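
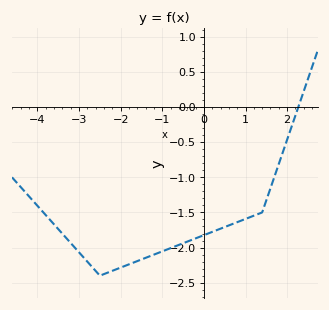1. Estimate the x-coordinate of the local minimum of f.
-2.5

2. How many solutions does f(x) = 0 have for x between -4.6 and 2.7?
1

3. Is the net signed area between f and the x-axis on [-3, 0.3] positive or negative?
negative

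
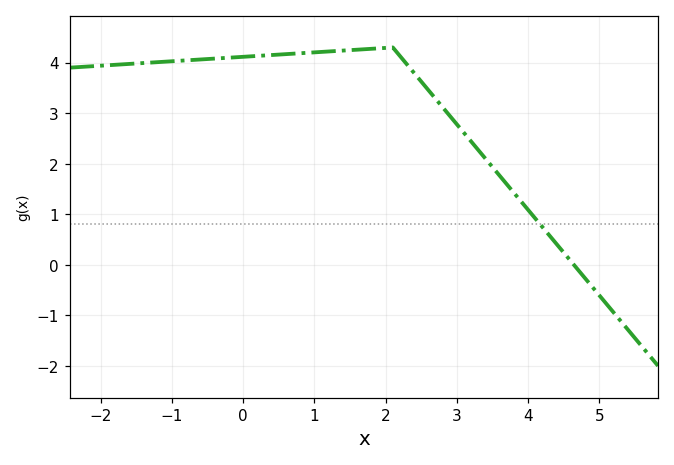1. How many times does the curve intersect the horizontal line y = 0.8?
1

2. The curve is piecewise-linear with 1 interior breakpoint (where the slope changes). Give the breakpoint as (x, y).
(2.1, 4.3)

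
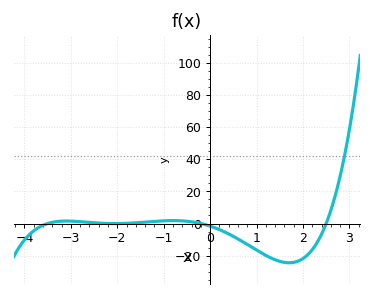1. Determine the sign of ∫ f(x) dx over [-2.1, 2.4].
negative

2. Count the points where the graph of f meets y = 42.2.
1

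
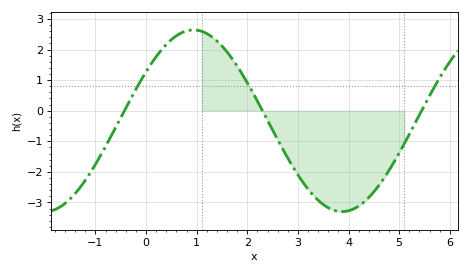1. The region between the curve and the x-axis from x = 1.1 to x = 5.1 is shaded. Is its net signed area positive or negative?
negative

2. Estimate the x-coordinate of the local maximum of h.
1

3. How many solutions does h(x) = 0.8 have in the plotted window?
3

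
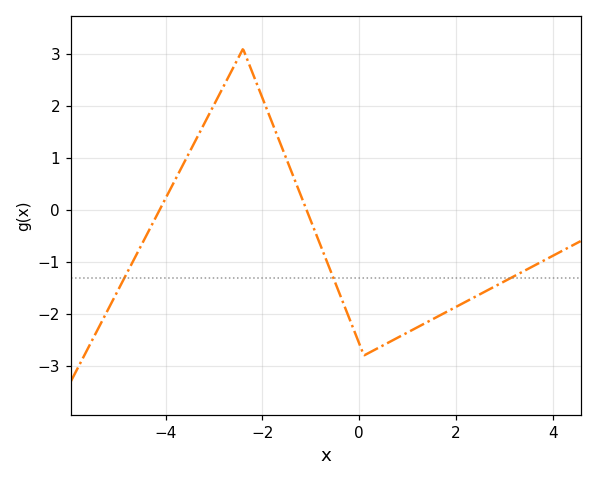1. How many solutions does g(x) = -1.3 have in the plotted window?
3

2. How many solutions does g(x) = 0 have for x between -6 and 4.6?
2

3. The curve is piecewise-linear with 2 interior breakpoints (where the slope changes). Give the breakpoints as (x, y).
(-2.4, 3.1); (0.1, -2.8)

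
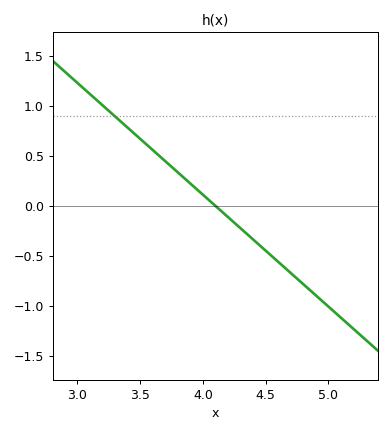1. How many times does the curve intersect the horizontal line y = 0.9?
1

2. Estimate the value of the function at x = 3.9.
0.2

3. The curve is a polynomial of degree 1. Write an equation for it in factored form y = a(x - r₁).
y = -1.12(x - 4.1)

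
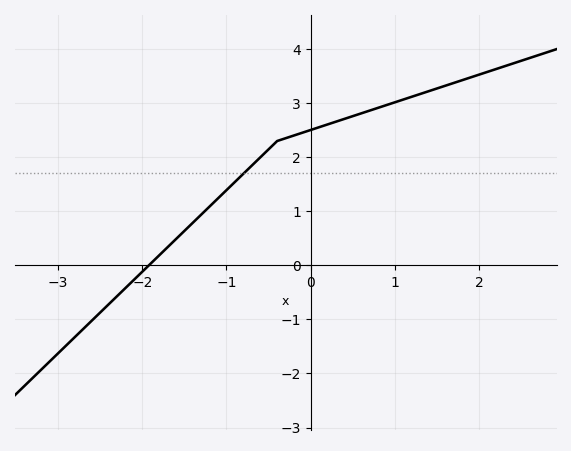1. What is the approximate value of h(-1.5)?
0.6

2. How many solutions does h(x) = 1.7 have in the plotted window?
1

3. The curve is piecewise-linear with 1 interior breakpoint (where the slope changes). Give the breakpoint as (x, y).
(-0.4, 2.3)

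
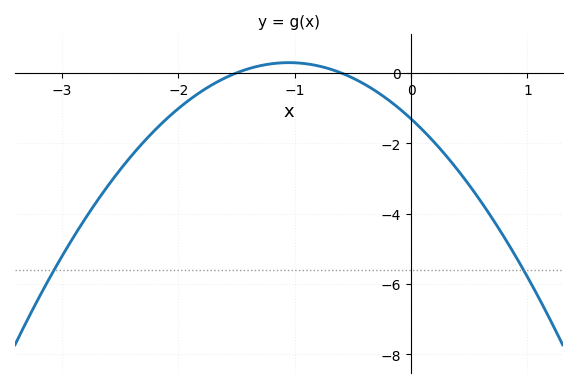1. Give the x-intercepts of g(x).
-1.5, -0.6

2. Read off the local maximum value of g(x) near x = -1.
0.294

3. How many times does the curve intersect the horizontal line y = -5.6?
2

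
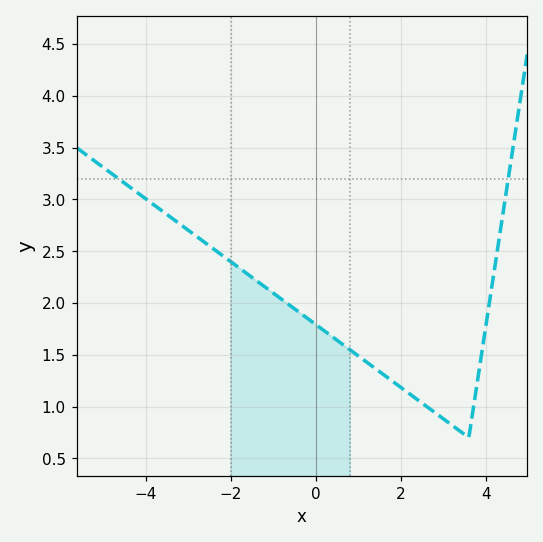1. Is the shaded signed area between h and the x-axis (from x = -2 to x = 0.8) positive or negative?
positive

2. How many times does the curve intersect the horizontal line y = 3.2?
2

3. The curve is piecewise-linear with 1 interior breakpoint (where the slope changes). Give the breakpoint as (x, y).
(3.6, 0.7)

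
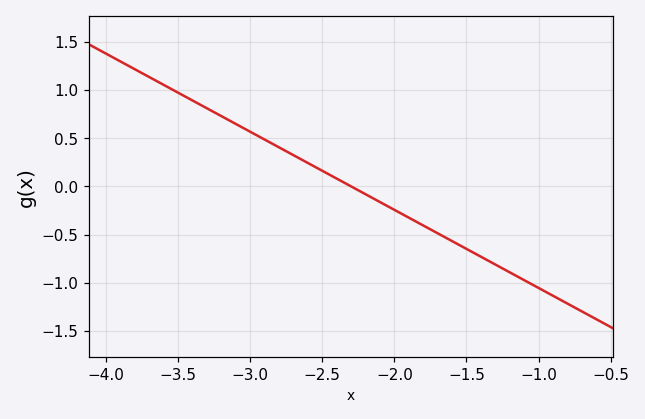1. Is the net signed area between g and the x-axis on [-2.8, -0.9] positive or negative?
negative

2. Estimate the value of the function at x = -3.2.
0.75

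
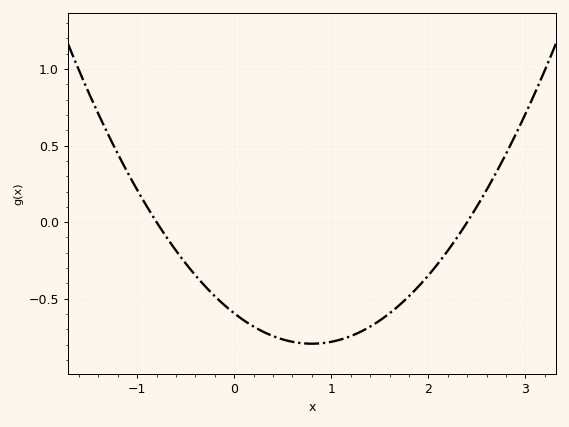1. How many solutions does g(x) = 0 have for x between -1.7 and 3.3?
2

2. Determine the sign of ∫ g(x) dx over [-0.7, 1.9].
negative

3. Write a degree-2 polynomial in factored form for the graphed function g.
y = 0.31(x + 0.8)(x - 2.4)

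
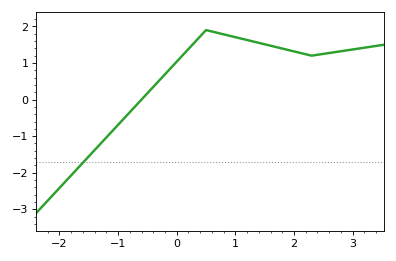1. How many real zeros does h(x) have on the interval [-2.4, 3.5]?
1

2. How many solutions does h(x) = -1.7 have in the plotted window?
1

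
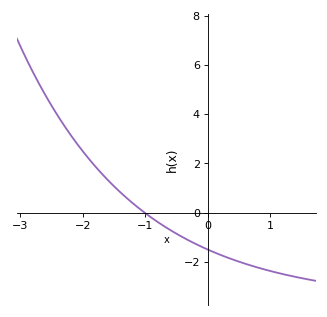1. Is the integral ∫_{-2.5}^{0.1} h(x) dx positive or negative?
positive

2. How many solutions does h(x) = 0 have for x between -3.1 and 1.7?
1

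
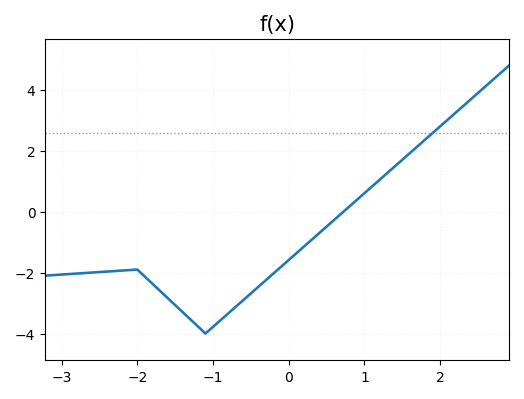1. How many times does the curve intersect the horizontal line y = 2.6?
1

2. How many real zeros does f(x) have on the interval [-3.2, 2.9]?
1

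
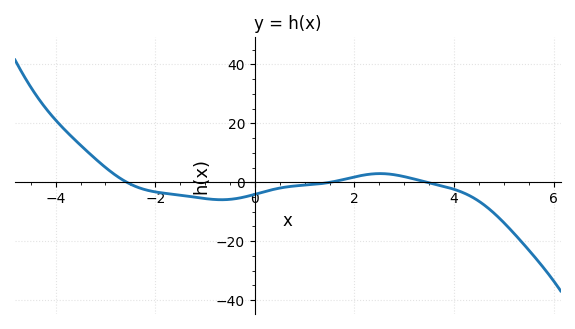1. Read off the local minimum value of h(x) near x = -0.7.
-6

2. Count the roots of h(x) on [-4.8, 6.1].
3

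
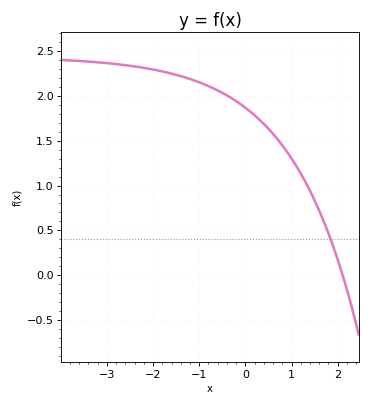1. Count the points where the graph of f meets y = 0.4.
1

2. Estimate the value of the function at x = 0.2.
1.79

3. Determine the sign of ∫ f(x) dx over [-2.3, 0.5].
positive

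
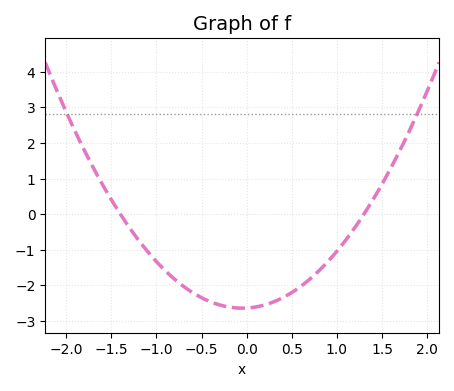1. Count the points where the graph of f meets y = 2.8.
2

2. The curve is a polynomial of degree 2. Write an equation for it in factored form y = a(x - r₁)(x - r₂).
y = 1.45(x + 1.4)(x - 1.3)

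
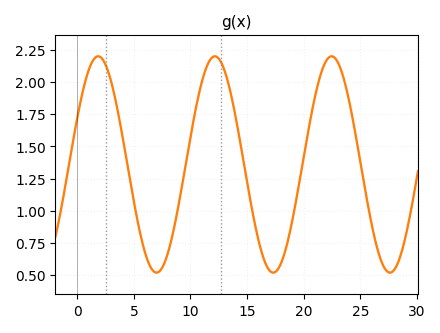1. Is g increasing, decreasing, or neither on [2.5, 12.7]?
neither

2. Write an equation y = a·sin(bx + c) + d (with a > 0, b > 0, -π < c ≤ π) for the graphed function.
y = 0.84sin(0.61x + 0.44) + 1.36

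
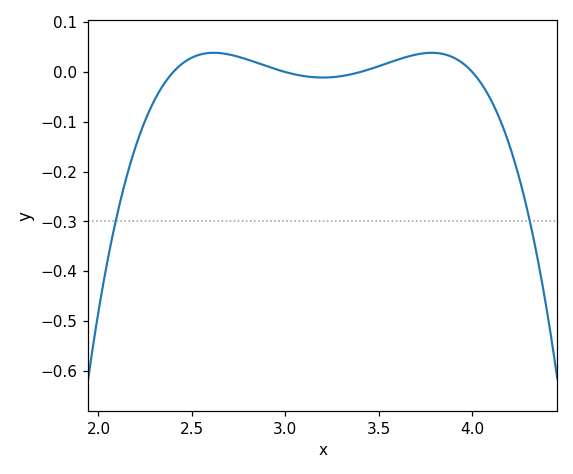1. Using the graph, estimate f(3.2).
-0.011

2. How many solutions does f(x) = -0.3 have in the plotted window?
2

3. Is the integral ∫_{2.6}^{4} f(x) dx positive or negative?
positive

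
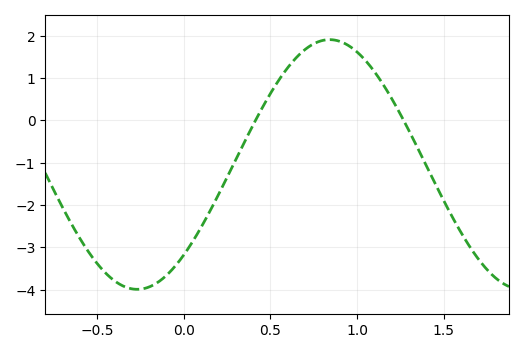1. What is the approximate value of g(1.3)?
-0.246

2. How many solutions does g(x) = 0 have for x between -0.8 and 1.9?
2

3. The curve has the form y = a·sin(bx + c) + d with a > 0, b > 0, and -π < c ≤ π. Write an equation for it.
y = 2.95sin(2.83x - 0.81) - 1.04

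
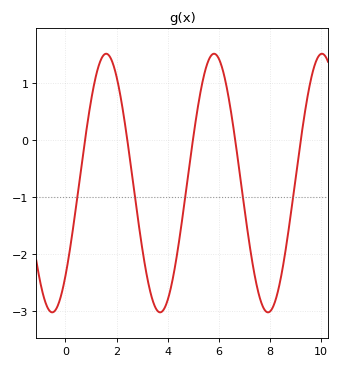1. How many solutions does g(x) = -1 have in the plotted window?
5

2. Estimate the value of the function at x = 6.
1.43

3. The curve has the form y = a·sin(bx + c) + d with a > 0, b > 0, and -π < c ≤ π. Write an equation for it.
y = 2.27sin(1.49x - 0.8) - 0.75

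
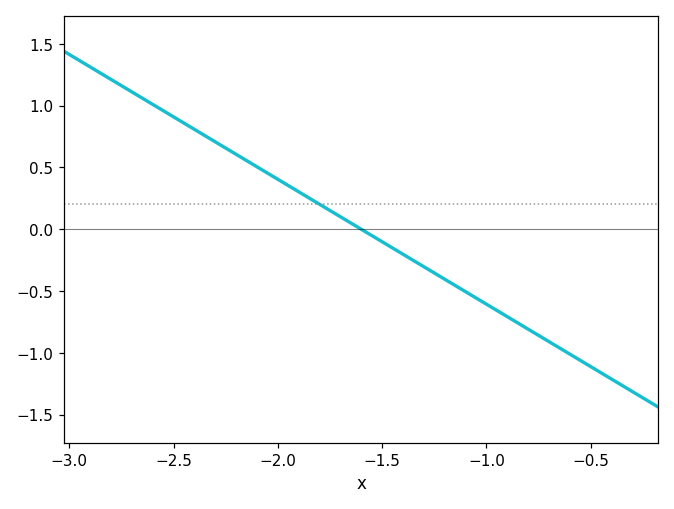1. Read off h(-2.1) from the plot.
0.505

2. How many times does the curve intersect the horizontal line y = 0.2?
1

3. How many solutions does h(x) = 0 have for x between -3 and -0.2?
1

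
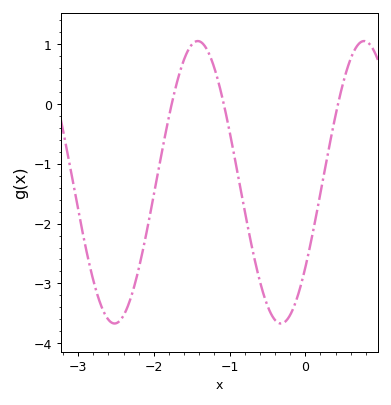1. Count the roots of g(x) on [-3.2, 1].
3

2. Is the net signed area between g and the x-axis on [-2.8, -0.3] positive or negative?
negative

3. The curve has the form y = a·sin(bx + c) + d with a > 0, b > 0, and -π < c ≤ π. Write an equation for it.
y = 2.36sin(2.86x - 0.65) - 1.31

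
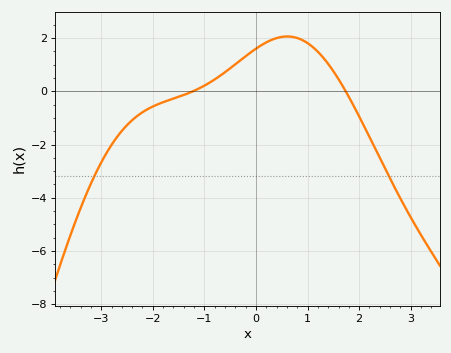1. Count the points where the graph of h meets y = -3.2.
2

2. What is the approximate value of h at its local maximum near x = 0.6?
2.06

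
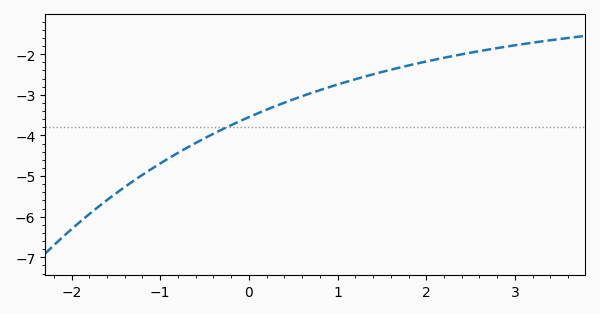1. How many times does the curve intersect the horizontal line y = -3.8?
1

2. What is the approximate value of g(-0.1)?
-3.6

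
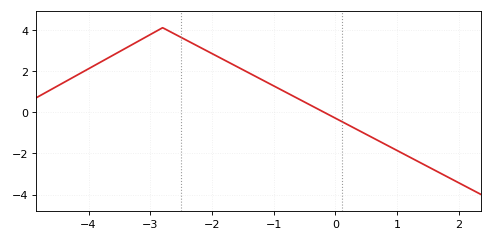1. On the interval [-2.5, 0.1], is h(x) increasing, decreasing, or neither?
decreasing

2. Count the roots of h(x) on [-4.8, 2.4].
1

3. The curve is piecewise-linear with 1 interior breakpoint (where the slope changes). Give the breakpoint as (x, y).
(-2.8, 4.1)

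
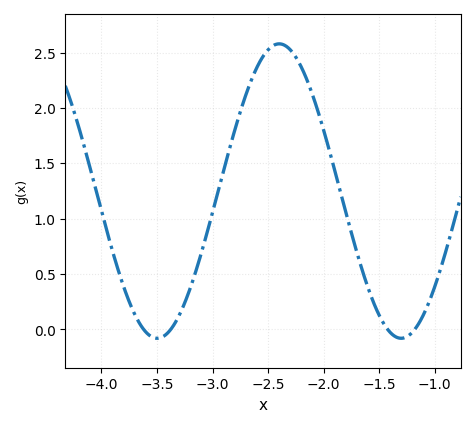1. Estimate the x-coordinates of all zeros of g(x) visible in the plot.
-3.62, -3.38, -1.42, -1.18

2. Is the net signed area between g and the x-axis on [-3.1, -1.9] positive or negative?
positive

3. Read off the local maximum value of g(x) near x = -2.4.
2.58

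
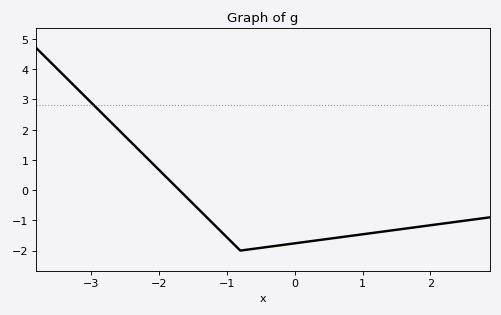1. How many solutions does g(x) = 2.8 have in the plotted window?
1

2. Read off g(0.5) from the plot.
-1.6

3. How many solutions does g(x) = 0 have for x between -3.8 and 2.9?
1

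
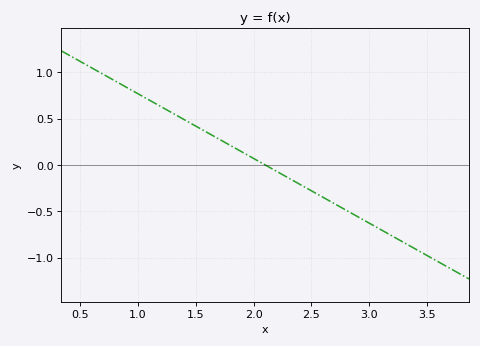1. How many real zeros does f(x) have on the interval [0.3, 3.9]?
1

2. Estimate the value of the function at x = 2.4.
-0.21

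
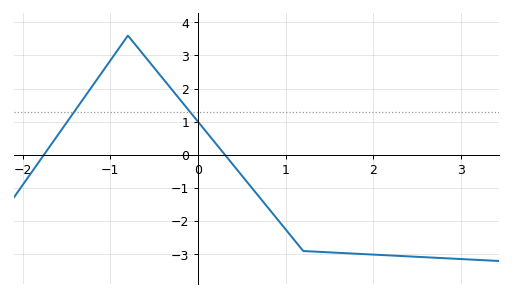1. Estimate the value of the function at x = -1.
2.85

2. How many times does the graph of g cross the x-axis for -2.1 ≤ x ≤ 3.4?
2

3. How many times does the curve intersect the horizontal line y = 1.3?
2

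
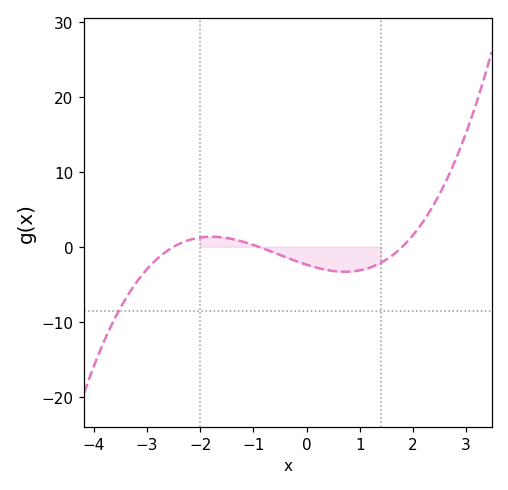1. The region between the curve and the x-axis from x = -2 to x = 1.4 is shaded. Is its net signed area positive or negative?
negative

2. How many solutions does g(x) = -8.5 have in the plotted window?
1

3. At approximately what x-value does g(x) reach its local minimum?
0.722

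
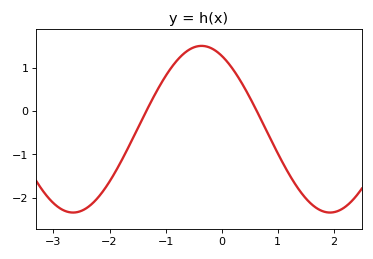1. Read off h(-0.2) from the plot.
1.46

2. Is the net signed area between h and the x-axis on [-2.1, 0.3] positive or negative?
positive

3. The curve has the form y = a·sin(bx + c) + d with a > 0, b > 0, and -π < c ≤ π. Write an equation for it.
y = 1.92sin(1.37x + 2.06) - 0.42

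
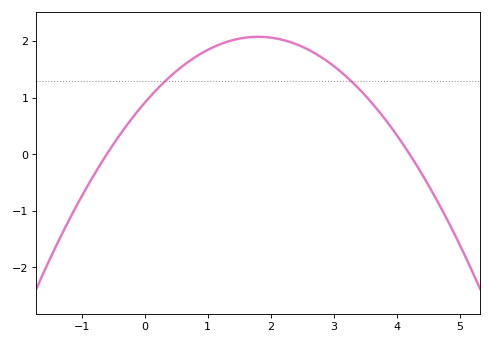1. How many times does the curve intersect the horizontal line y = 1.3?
2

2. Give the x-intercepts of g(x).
-0.6, 4.2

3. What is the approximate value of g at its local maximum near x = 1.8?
2.07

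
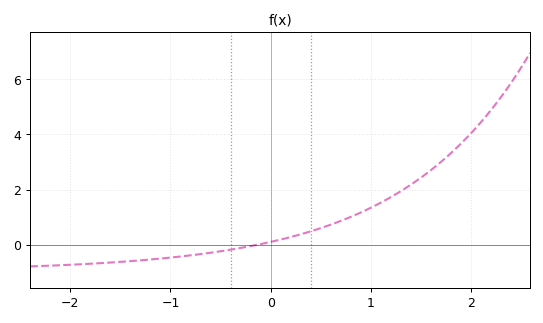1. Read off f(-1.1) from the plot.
-0.505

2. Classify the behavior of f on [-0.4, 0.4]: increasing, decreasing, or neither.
increasing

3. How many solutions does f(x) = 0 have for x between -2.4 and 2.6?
1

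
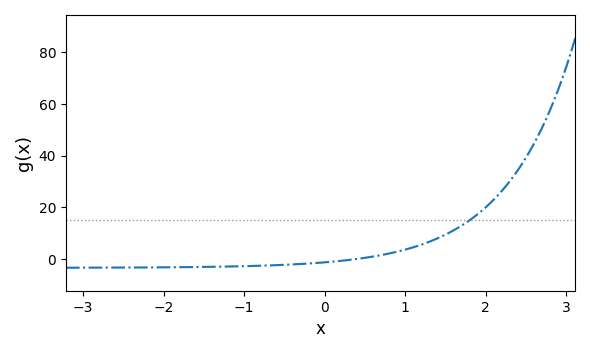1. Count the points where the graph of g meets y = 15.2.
1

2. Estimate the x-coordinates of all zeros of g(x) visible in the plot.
0.4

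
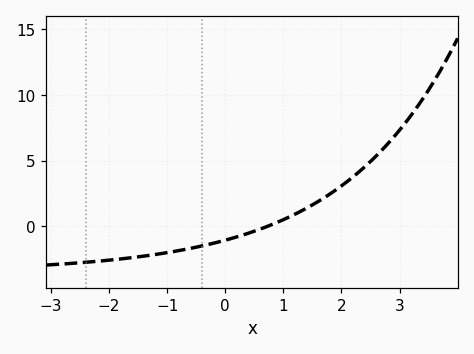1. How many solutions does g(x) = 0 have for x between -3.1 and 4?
1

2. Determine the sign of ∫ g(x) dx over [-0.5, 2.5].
positive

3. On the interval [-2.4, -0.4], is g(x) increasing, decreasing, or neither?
increasing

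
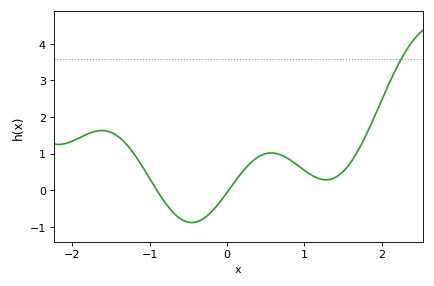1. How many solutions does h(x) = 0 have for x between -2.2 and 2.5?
2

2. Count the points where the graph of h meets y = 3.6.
1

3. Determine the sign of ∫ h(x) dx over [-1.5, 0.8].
positive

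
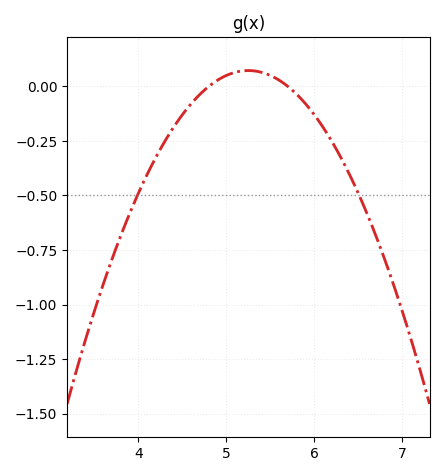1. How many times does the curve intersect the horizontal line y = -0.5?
2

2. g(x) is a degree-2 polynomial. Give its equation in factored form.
y = -0.36(x - 4.8)(x - 5.7)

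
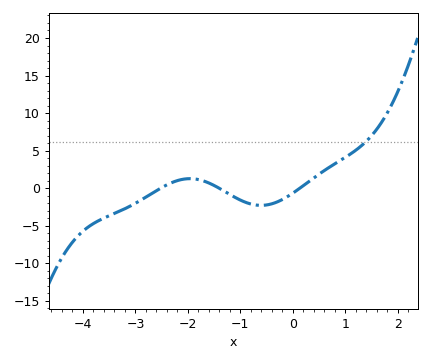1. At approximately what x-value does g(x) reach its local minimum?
-0.6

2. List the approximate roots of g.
-2.5, -1.4, 0.1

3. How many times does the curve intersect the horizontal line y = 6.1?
1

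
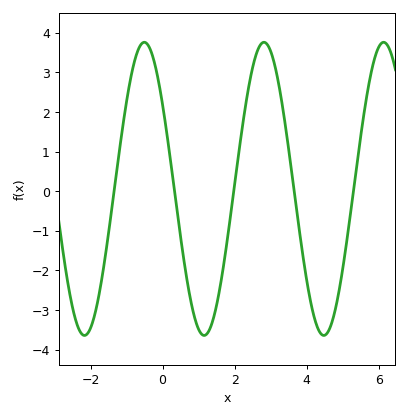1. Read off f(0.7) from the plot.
-2.4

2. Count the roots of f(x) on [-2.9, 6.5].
5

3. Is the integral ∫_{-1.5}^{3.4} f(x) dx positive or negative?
positive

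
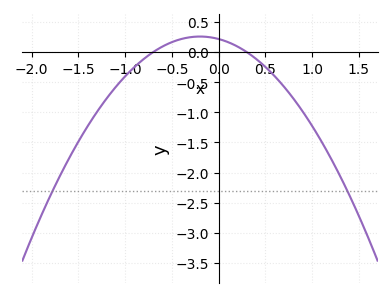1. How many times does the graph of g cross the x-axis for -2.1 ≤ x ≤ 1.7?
2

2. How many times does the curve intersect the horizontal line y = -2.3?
2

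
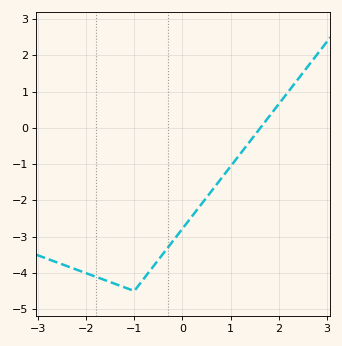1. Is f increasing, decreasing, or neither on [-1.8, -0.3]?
neither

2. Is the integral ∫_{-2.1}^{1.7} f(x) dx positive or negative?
negative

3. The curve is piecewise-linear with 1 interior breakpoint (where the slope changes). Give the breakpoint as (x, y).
(-1, -4.5)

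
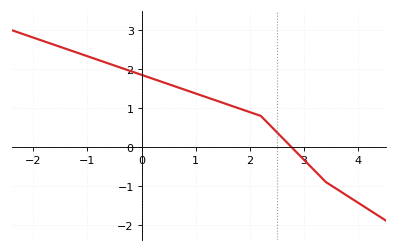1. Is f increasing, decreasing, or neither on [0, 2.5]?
decreasing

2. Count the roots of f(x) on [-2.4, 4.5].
1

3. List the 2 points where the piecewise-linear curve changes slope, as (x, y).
(2.2, 0.8); (3.4, -0.9)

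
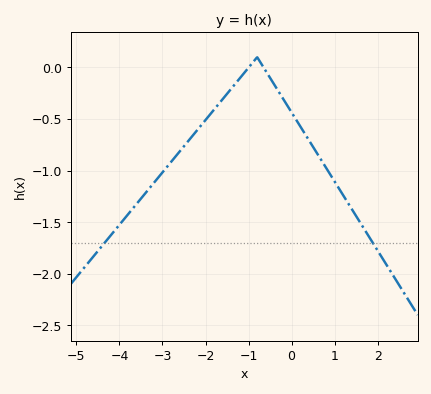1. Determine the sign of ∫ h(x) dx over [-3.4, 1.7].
negative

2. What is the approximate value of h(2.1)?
-1.85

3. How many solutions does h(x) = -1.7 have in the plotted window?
2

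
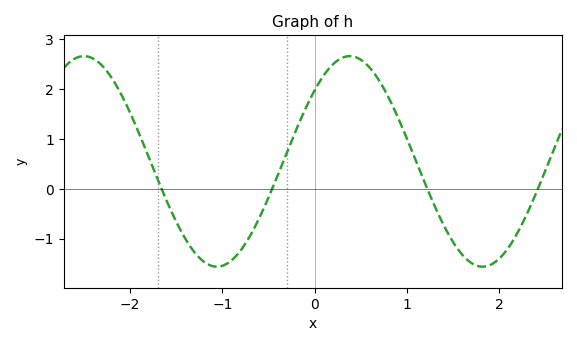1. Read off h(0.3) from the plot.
2.63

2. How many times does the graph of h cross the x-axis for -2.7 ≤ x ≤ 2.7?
4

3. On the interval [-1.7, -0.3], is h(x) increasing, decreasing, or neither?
neither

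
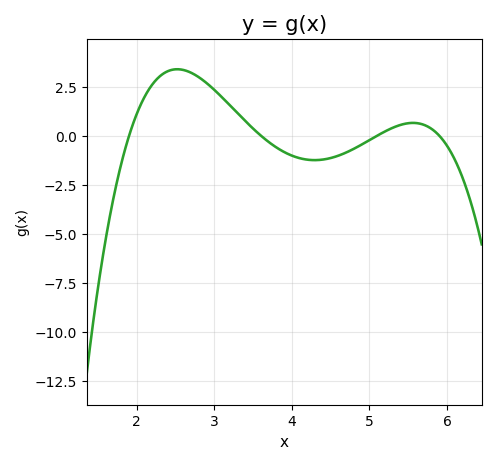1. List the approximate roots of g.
1.9, 3.6, 5.1, 5.9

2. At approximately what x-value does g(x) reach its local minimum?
4.29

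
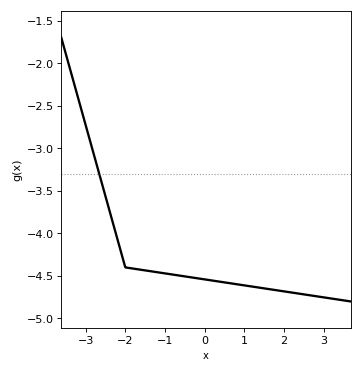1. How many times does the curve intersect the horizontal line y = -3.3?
1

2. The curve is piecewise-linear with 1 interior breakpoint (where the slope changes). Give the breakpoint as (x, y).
(-2, -4.4)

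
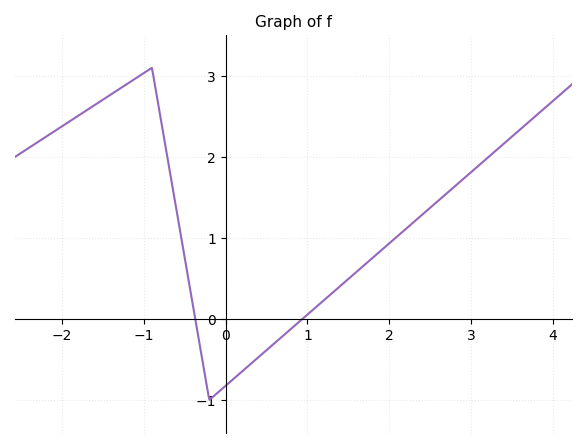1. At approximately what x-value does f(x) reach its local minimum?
-0.2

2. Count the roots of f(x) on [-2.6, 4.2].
2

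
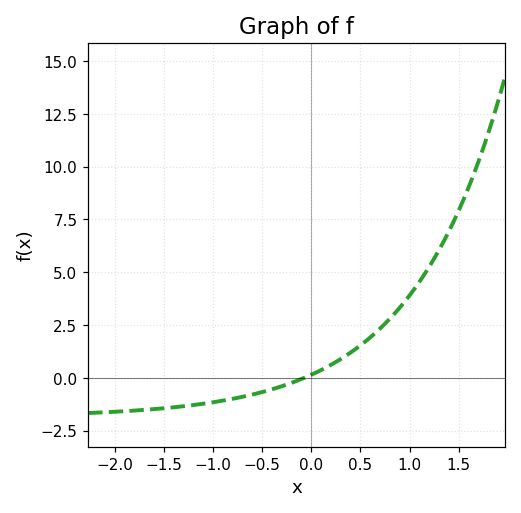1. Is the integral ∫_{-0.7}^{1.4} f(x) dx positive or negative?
positive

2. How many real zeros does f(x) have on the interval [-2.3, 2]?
1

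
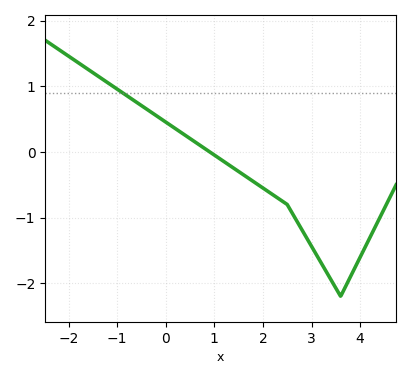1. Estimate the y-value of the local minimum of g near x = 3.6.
-2.2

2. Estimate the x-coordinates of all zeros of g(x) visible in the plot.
0.9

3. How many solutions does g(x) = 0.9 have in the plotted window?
1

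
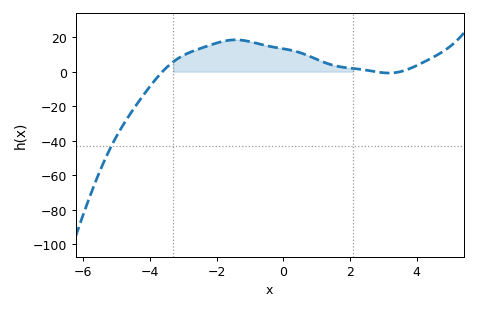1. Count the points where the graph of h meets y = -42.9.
1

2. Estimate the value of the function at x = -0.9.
16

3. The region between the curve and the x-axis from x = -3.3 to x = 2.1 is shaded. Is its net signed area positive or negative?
positive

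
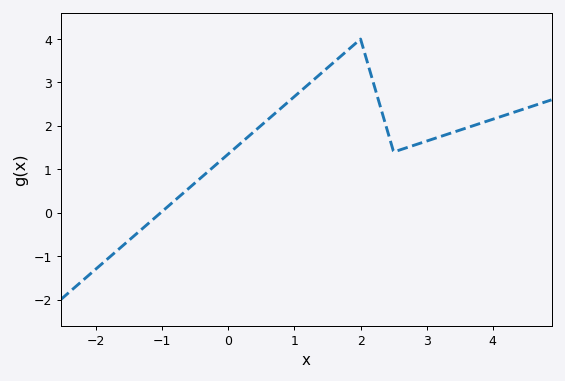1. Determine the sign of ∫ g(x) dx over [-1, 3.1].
positive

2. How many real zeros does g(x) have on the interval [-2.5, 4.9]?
1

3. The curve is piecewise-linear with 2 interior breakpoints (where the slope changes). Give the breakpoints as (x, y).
(2, 4); (2.5, 1.4)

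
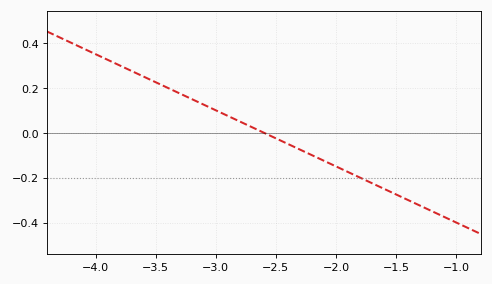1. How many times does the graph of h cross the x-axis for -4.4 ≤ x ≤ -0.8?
1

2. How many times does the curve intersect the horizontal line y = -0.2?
1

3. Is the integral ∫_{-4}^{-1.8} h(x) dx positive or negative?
positive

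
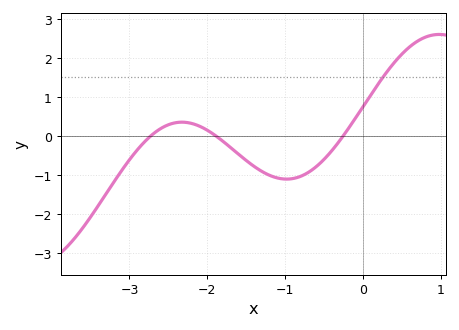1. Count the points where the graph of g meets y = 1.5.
1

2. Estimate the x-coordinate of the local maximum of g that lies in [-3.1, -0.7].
-2.33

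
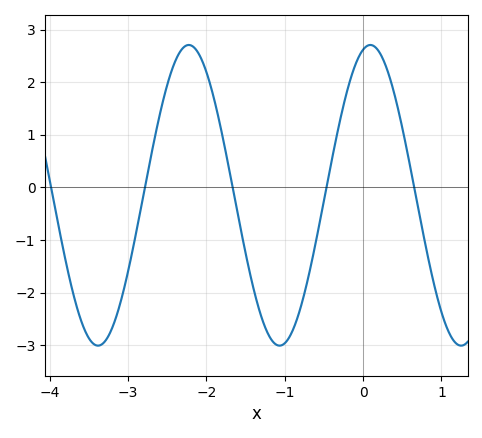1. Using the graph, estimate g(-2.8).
-0.109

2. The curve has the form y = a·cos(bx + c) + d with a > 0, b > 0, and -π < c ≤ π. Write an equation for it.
y = 2.86cos(2.71x - 0.252) - 0.15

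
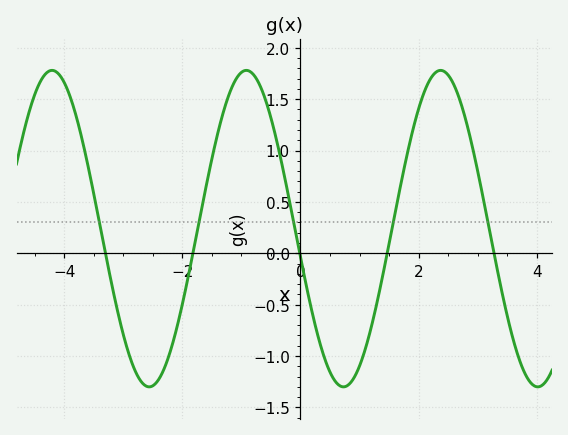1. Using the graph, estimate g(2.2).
1.7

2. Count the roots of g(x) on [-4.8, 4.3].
5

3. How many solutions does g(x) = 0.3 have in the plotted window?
5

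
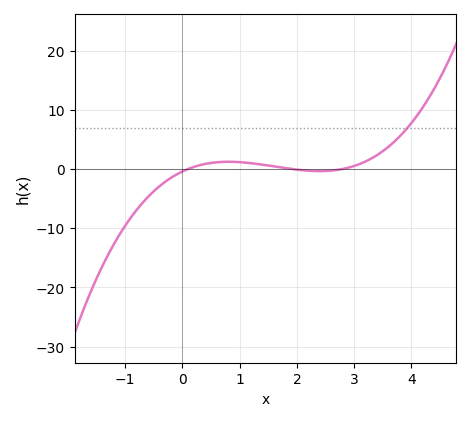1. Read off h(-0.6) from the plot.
-4.7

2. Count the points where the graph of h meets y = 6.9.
1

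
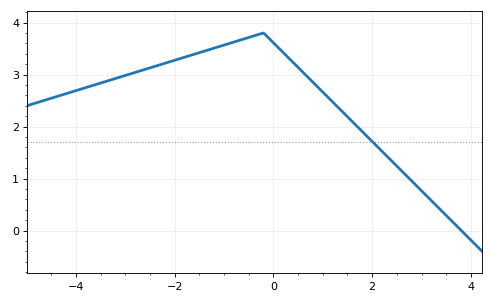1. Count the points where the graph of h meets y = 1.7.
1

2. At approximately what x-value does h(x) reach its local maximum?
-0.203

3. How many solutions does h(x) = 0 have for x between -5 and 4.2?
1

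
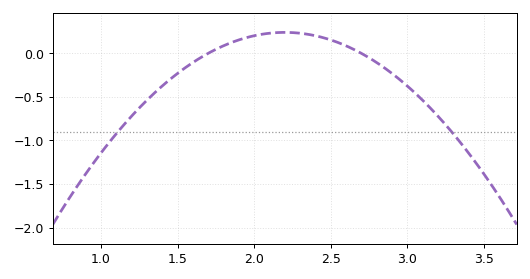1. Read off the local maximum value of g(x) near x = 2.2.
0.24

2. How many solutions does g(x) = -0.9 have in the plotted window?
2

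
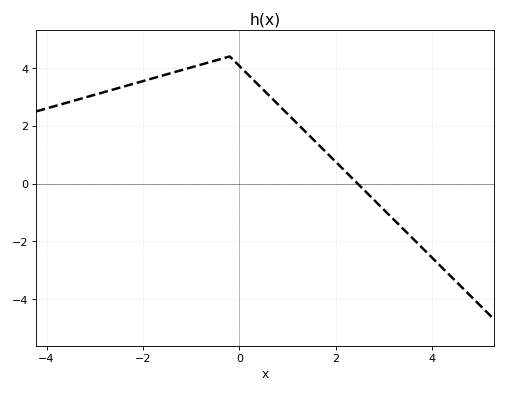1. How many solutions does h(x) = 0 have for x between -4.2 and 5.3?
1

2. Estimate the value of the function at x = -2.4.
3.4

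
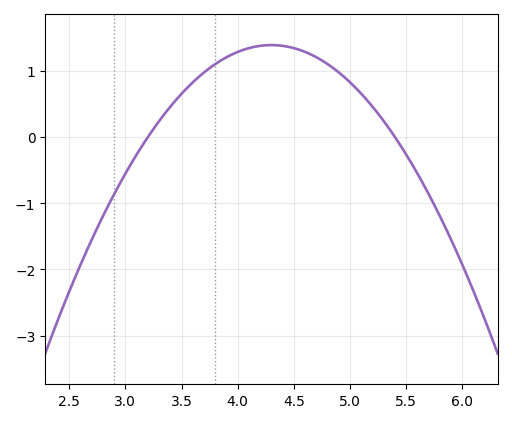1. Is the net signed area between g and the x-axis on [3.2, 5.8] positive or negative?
positive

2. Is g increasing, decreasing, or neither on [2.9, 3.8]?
increasing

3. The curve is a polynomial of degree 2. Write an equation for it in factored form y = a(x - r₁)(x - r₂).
y = -1.15(x - 3.2)(x - 5.4)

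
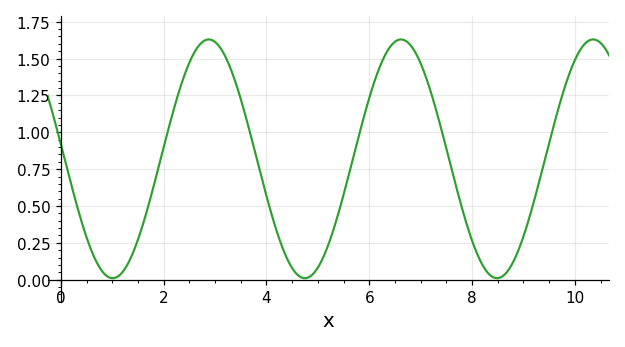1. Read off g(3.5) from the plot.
1.22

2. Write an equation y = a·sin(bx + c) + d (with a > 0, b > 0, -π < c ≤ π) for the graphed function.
y = 0.81sin(1.68x + 3.02) + 0.82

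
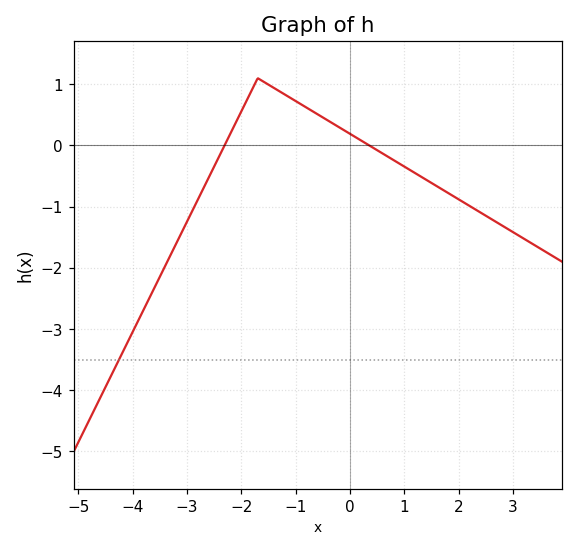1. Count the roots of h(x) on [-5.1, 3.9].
2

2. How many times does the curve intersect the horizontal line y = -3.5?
1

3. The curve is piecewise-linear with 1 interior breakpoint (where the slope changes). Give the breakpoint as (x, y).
(-1.7, 1.1)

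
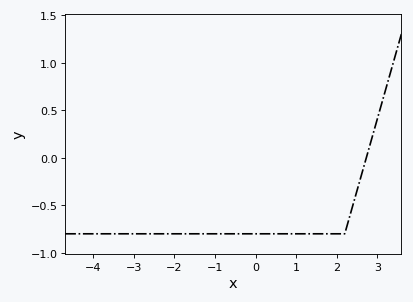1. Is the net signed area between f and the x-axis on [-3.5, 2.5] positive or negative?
negative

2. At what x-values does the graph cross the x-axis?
2.8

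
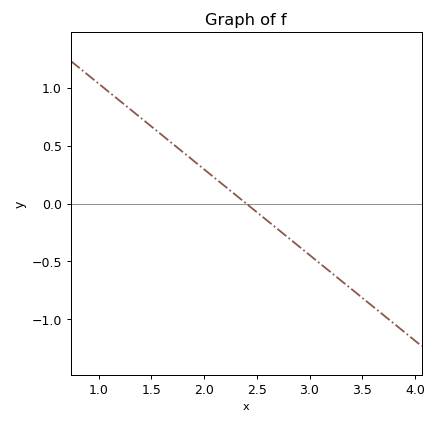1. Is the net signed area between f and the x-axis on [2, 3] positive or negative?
negative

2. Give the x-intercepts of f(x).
2.4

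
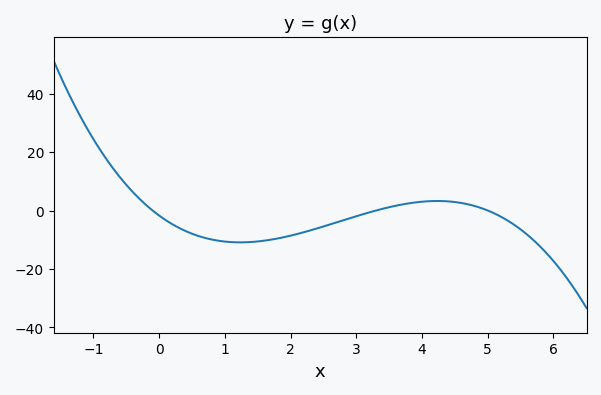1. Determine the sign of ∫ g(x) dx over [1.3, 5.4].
negative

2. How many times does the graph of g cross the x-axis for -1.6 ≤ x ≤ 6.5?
3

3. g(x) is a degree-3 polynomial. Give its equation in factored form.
y = -1.05(x + 0.1)(x - 3.3)(x - 5)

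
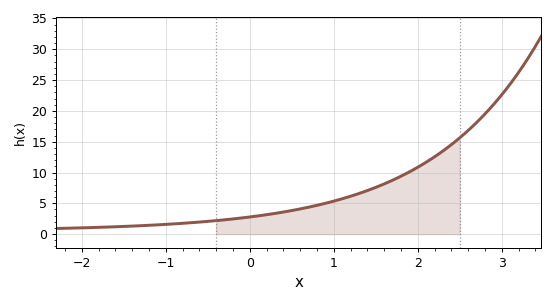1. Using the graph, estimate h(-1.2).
1.43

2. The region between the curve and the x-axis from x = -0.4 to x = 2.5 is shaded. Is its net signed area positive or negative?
positive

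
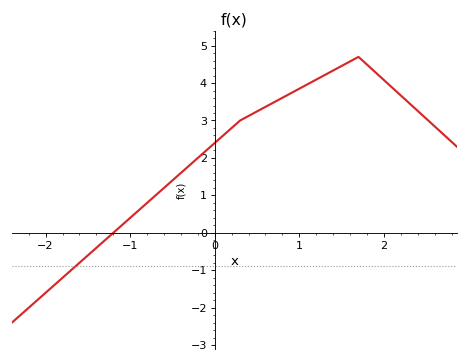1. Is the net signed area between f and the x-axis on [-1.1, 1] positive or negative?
positive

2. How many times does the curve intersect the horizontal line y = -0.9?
1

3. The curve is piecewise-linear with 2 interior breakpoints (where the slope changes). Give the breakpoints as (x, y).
(0.3, 3); (1.7, 4.7)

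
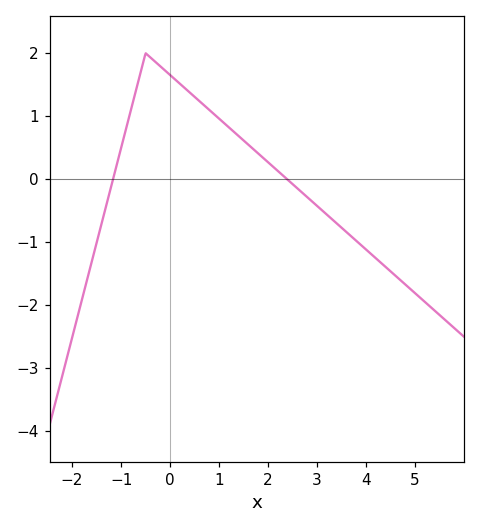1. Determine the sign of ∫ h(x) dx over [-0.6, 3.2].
positive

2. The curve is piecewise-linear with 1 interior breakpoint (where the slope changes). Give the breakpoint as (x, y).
(-0.5, 2)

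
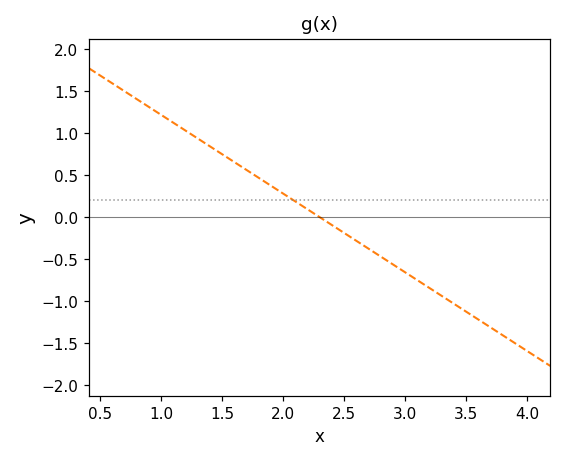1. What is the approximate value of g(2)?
0.3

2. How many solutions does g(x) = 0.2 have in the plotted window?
1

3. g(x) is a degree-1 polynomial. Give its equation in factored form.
y = -0.94(x - 2.3)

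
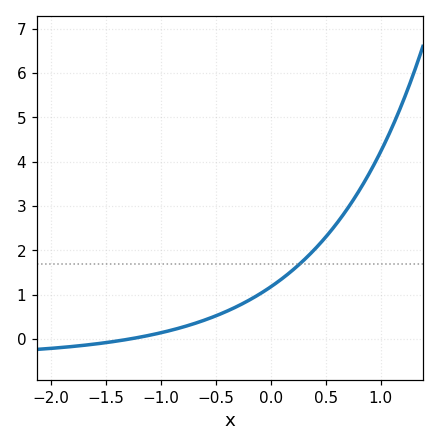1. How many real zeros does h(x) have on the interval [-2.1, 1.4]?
1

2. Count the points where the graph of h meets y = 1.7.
1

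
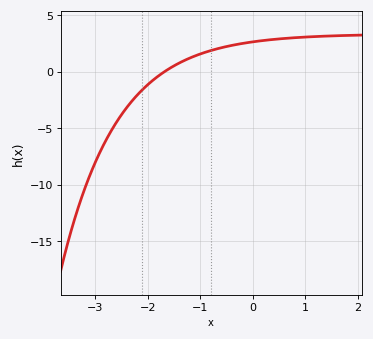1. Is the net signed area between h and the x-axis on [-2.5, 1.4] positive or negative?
positive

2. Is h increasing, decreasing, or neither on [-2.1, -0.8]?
increasing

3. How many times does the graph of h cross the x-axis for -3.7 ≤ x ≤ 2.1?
1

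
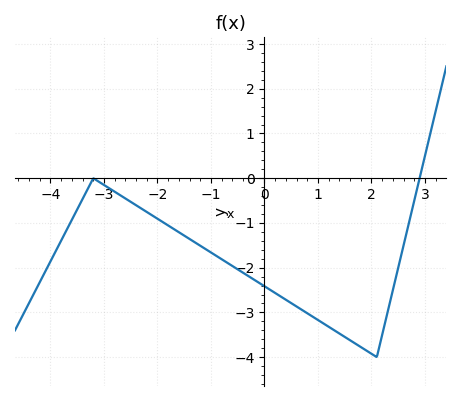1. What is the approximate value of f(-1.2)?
-1.51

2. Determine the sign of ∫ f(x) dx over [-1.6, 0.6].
negative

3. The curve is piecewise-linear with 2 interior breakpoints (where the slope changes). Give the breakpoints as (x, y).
(-3.2, 0); (2.1, -4)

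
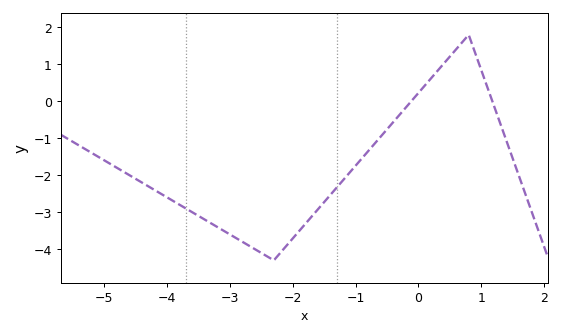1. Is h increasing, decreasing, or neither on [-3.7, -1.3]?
neither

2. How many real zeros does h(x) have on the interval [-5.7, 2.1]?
2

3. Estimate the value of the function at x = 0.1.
0.4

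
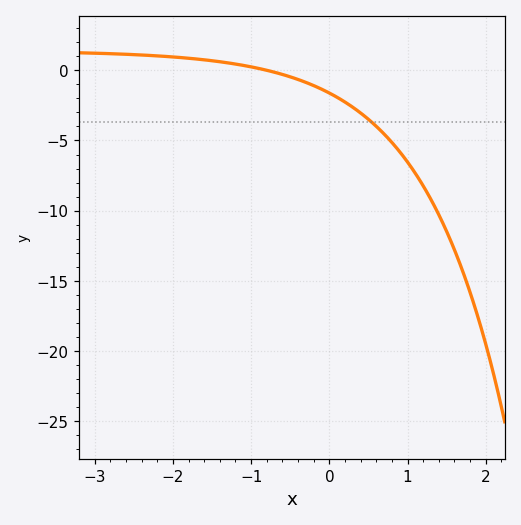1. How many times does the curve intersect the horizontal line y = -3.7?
1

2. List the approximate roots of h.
-0.8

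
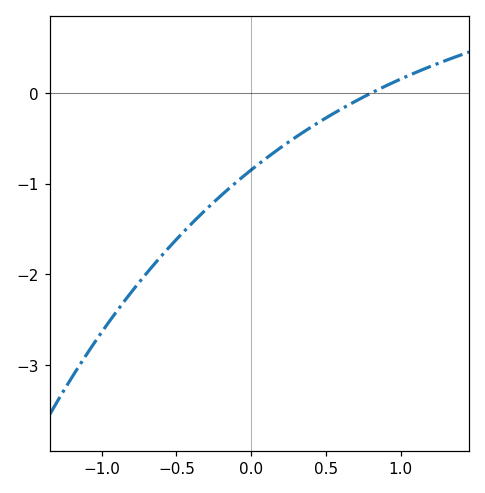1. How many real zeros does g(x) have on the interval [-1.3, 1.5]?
1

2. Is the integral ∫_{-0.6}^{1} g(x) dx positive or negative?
negative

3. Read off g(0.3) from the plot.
-0.486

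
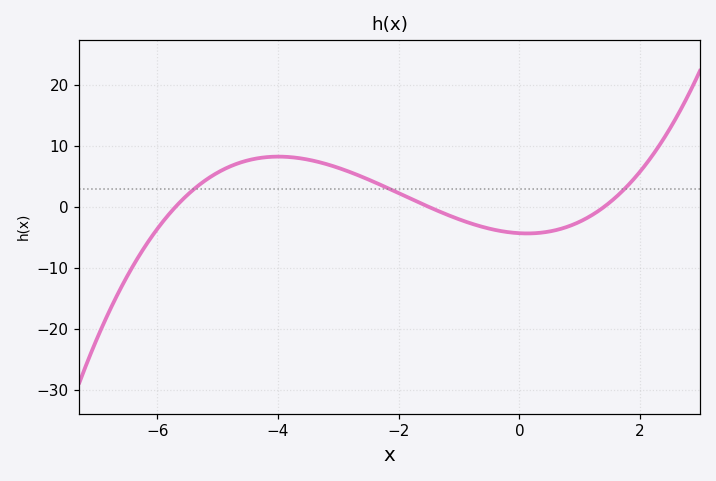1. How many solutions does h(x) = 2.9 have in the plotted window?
3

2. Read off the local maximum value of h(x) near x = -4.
8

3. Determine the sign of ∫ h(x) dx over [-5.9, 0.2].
positive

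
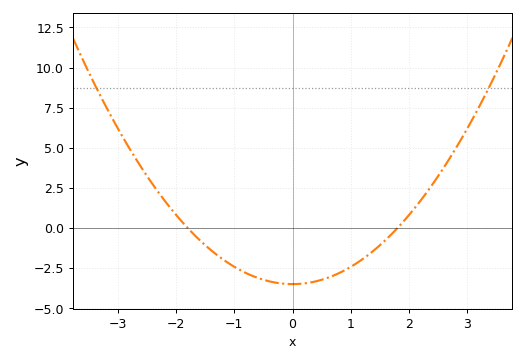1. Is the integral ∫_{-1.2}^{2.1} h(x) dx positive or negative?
negative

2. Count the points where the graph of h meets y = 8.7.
2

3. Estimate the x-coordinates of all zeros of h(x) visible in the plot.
-1.8, 1.8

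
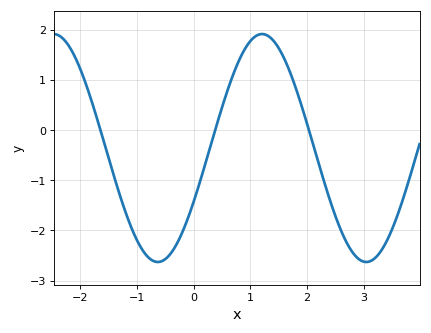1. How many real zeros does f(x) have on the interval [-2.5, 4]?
3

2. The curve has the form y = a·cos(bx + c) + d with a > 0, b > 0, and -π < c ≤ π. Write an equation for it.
y = 2.27cos(1.71x - 2.06) - 0.36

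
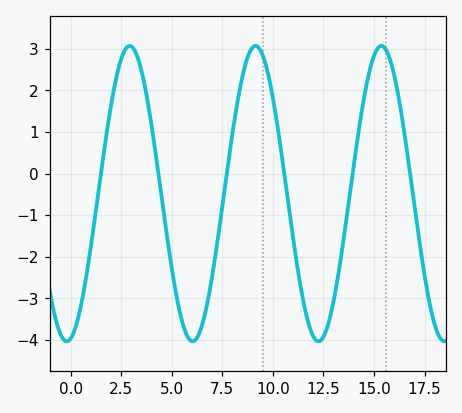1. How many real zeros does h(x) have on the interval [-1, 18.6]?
6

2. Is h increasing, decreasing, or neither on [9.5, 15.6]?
neither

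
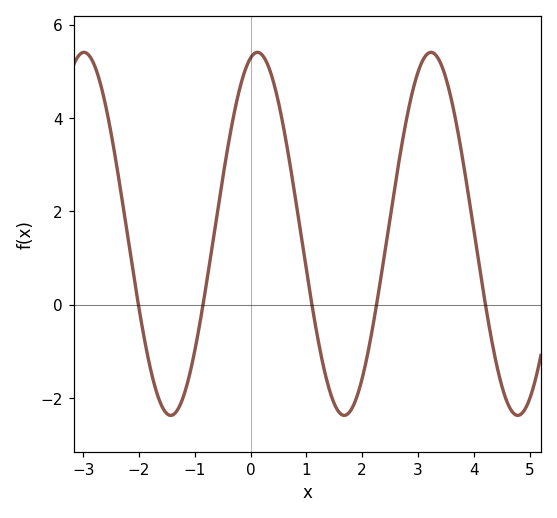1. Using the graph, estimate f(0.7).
3.06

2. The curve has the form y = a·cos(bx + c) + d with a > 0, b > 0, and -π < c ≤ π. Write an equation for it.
y = 3.89cos(2.02x - 0.25) + 1.52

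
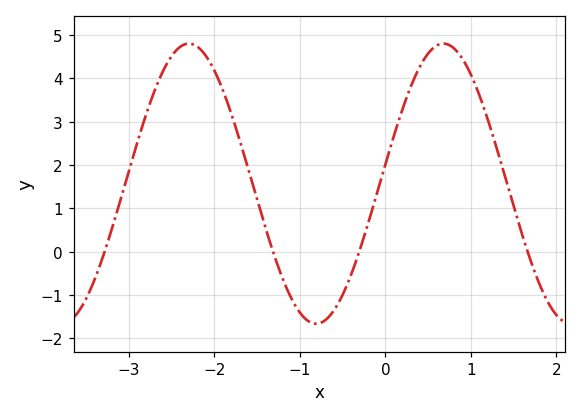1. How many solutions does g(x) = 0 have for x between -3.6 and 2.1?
4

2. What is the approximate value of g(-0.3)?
0.041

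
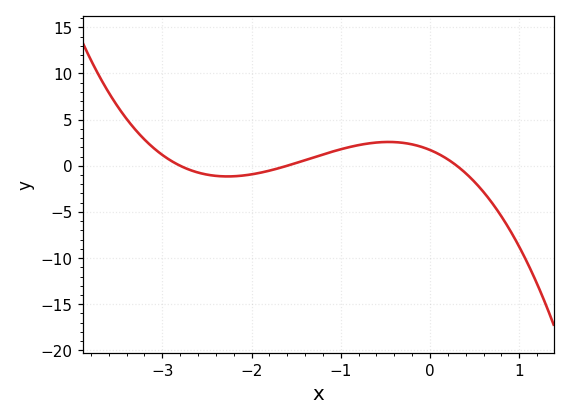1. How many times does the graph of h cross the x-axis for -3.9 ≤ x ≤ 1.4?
3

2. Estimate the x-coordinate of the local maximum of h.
-0.5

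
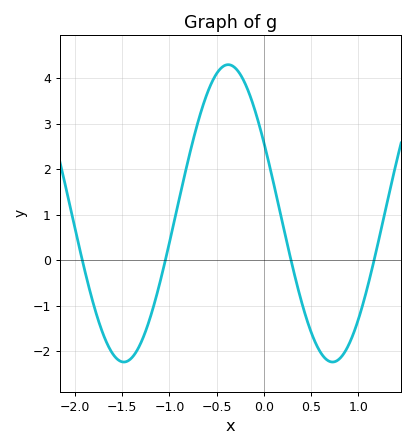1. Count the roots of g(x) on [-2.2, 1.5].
4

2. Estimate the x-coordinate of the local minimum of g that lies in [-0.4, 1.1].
0.75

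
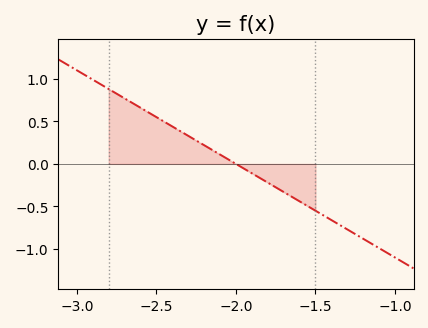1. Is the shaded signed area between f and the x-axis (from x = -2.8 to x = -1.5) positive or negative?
positive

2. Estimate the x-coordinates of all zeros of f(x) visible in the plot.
-2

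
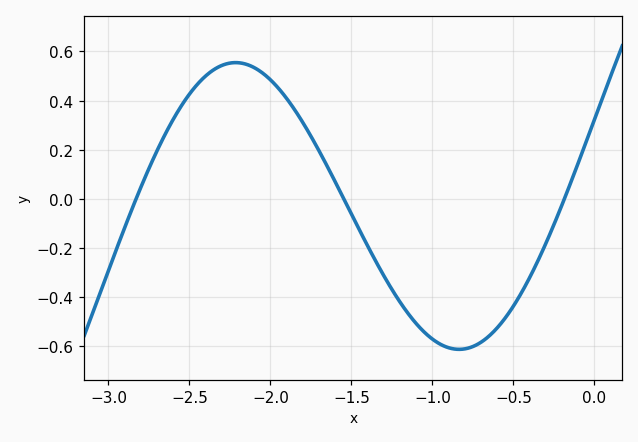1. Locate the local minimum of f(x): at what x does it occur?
-0.85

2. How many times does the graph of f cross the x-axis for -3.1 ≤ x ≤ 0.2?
3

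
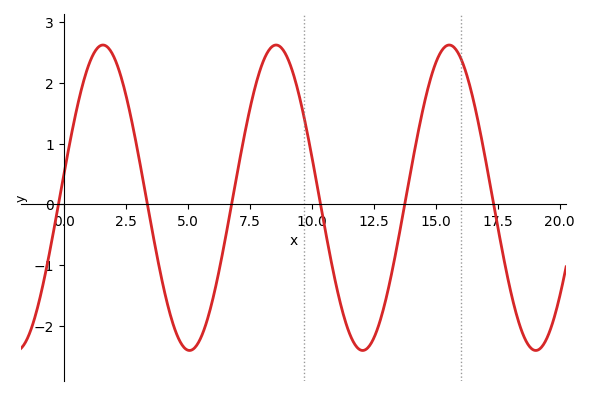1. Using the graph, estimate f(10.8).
-0.969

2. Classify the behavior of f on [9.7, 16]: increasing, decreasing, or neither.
neither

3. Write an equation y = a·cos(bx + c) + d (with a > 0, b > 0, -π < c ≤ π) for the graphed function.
y = 2.51cos(0.9x - 1.42) + 0.11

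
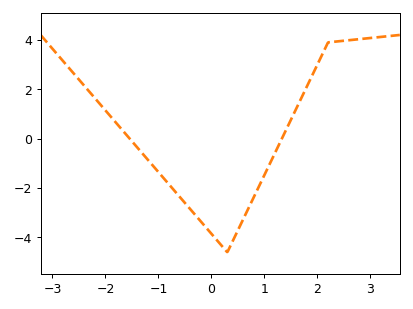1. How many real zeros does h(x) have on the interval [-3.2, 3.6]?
2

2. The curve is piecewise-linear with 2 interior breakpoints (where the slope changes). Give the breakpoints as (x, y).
(0.3, -4.6); (2.2, 3.9)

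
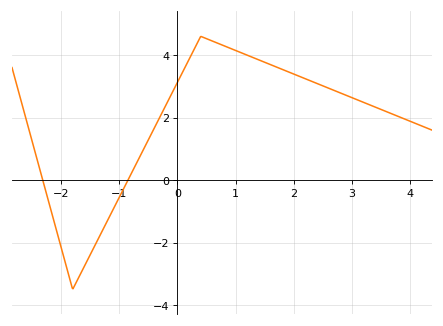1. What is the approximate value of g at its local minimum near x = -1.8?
-3.5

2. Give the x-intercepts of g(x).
-2.31, -0.849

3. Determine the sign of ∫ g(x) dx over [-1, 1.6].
positive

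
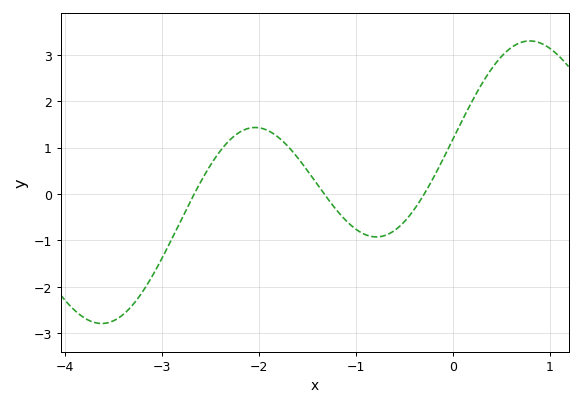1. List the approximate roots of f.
-2.7, -1.3, -0.3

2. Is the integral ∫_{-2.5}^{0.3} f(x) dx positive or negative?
positive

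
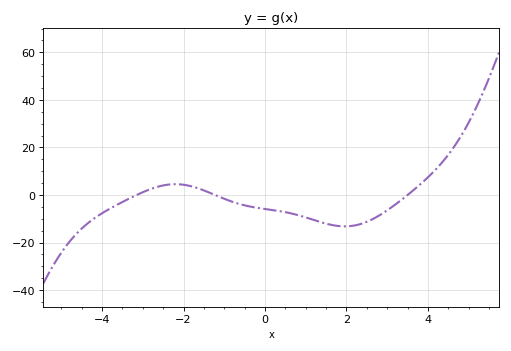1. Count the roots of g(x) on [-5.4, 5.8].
3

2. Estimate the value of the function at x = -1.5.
1.92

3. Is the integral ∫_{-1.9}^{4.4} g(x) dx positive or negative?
negative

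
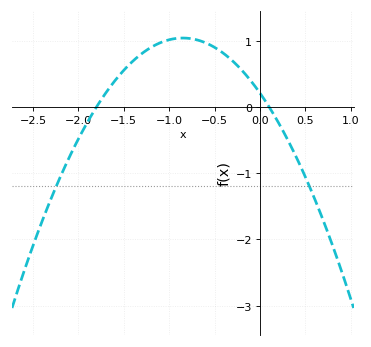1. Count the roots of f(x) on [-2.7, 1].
2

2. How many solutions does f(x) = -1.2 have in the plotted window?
2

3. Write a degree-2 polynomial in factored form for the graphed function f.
y = -1.15(x + 1.8)(x - 0.1)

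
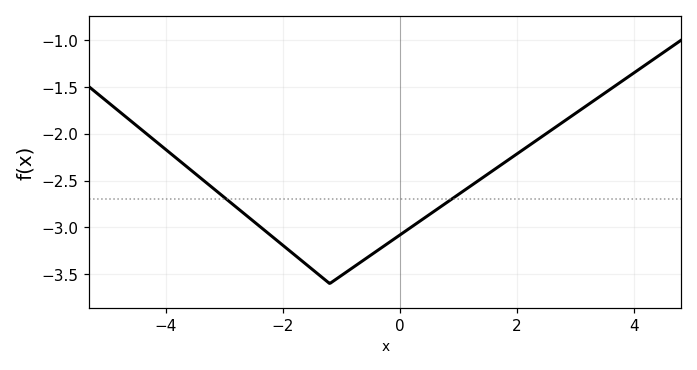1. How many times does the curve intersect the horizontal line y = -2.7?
2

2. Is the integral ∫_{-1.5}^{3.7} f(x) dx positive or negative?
negative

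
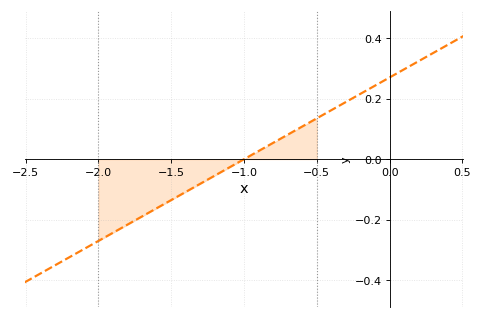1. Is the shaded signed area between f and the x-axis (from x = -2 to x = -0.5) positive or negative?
negative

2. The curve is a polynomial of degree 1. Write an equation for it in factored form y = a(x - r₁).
y = 0.27(x + 1)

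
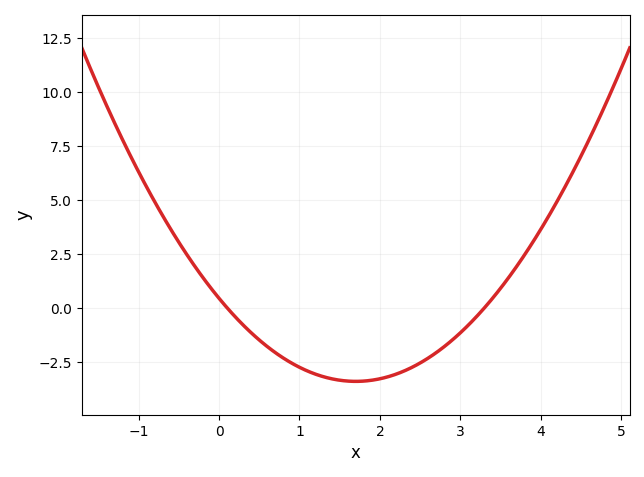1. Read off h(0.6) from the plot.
-1.8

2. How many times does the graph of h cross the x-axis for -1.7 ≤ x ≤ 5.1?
2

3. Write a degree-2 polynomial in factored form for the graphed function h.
y = 1.33(x - 0.1)(x - 3.3)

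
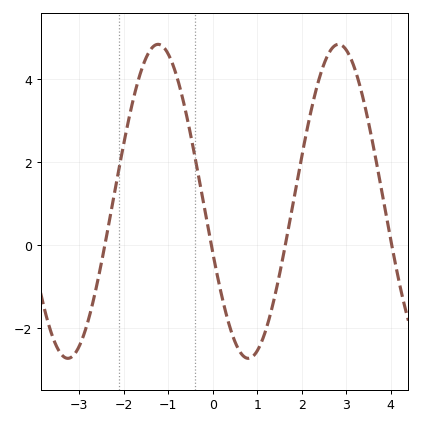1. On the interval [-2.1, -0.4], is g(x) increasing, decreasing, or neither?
neither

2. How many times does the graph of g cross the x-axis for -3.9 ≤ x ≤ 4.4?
4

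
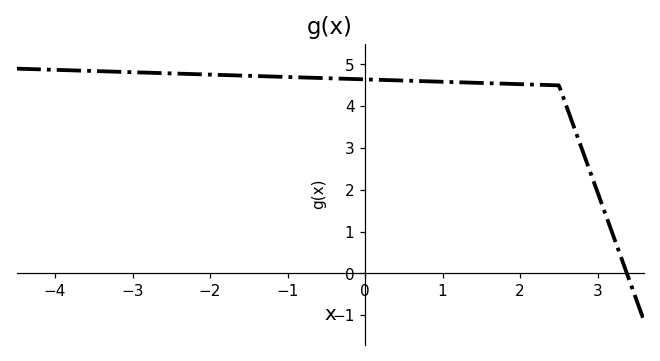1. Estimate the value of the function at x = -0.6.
4.7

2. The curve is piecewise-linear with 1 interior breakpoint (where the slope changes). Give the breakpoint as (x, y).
(2.5, 4.5)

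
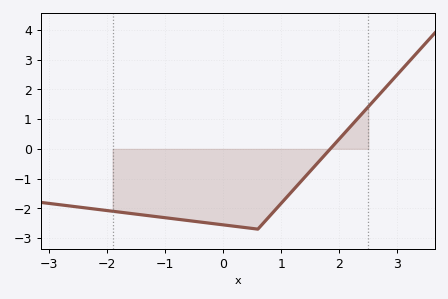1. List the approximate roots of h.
1.8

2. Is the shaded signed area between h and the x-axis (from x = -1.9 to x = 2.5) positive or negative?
negative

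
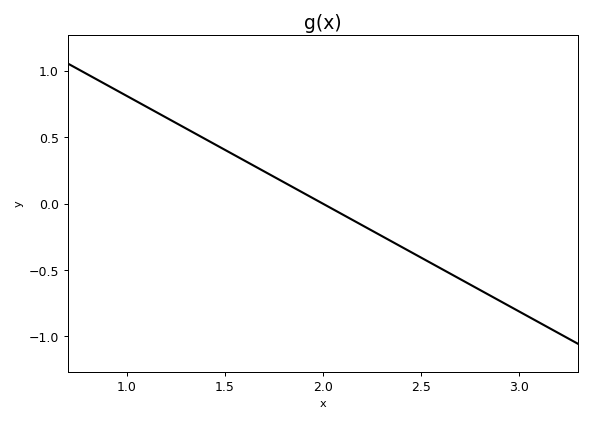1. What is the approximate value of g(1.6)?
0.324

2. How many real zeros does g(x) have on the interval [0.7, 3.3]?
1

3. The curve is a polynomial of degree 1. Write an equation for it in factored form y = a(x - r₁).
y = -0.81(x - 2)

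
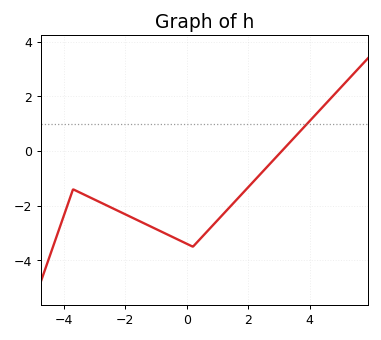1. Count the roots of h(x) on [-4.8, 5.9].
1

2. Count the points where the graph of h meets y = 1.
1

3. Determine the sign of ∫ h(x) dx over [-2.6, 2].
negative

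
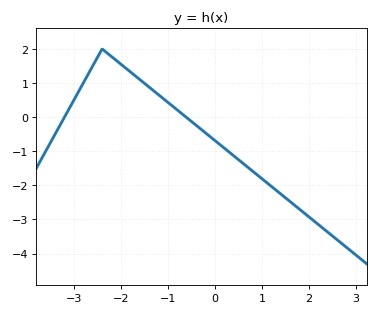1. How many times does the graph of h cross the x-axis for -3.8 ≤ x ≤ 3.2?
2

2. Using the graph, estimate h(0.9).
-1.69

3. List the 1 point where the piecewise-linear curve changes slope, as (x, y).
(-2.4, 2)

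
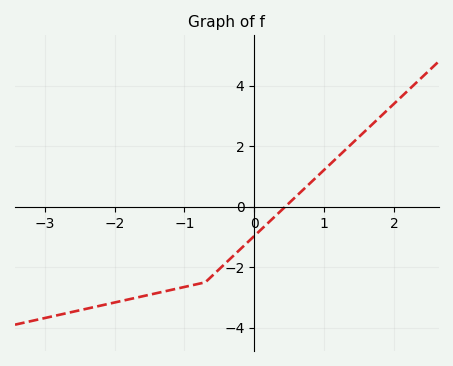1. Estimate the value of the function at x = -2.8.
-3.58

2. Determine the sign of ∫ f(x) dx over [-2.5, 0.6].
negative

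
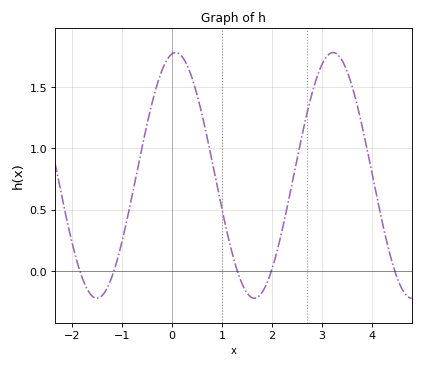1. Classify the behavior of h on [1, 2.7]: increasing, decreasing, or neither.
neither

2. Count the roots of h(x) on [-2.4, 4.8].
5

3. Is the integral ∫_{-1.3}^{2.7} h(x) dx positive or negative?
positive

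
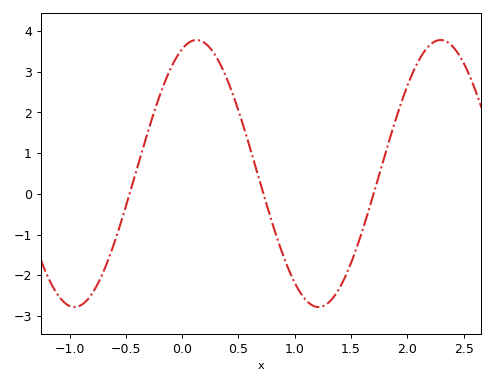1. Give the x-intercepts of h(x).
-0.5, 0.7, 1.7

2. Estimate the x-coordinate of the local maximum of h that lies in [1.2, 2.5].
2.3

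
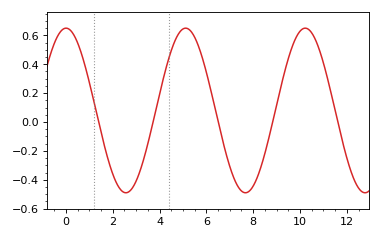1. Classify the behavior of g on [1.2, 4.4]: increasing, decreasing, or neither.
neither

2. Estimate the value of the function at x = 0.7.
0.46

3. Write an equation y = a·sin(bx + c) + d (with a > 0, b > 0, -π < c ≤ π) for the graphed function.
y = 0.57sin(1.2x + 1.6) + 0.08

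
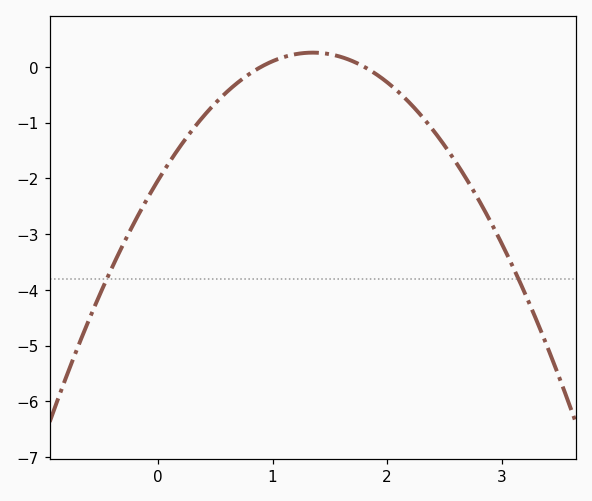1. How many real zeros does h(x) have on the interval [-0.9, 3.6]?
2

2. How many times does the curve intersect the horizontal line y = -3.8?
2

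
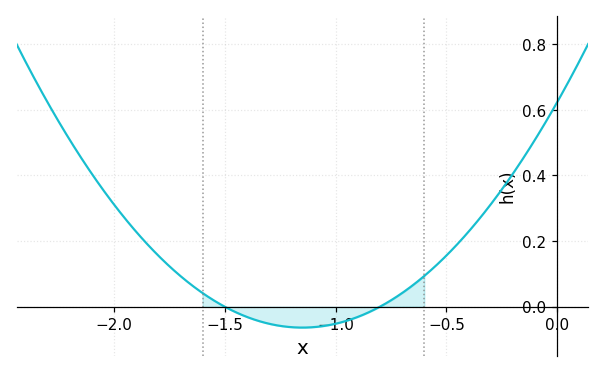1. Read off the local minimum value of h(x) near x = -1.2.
-0.06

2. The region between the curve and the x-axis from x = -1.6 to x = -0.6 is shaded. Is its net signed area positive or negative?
negative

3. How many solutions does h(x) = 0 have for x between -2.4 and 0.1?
2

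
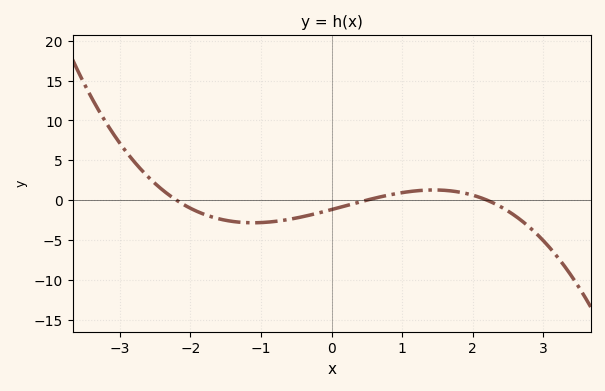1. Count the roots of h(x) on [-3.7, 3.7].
3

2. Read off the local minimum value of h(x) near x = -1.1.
-3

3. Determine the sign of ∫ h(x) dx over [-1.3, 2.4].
negative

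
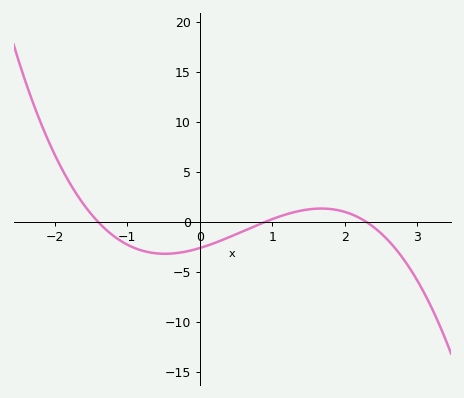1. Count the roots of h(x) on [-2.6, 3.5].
3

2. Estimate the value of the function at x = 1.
0.5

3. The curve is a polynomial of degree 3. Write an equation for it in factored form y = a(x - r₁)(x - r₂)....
y = -0.9(x + 1.4)(x - 0.9)(x - 2.3)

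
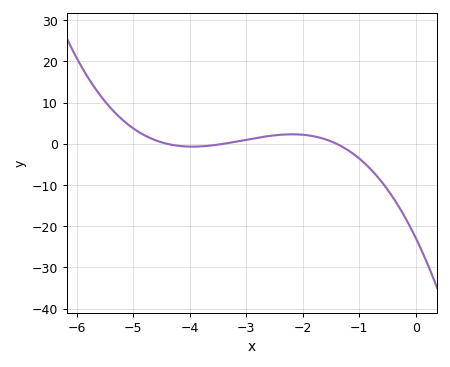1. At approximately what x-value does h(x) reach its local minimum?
-3.9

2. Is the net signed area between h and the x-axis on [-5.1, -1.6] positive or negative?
positive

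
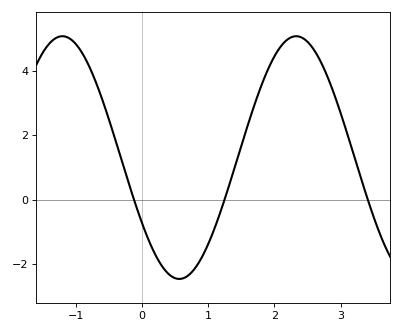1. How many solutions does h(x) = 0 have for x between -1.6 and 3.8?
3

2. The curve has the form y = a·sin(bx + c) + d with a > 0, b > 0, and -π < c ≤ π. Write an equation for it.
y = 3.76sin(1.8x - 2.6) + 1.31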